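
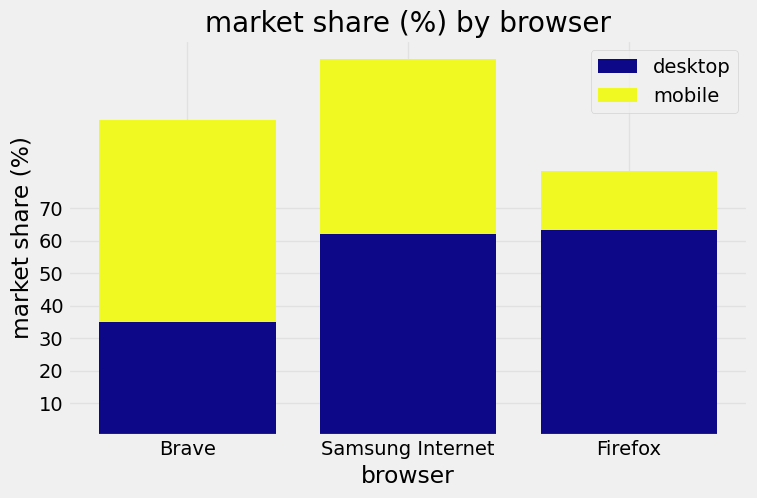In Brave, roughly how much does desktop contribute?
desktop top ≈ 30, bottom ≈ 0; segment ≈ 30.

≈ 30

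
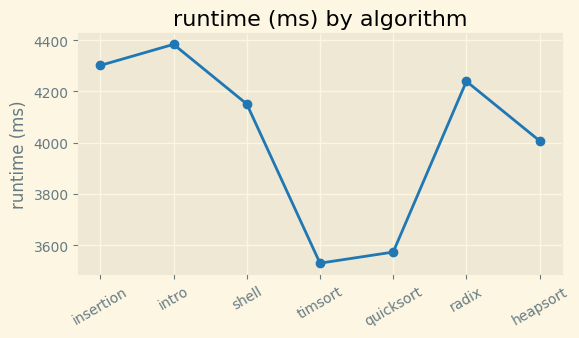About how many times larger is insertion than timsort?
≈ 1.23×

insertion ≈ 4300, timsort ≈ 3500; 4300/3500 ≈ 1.23.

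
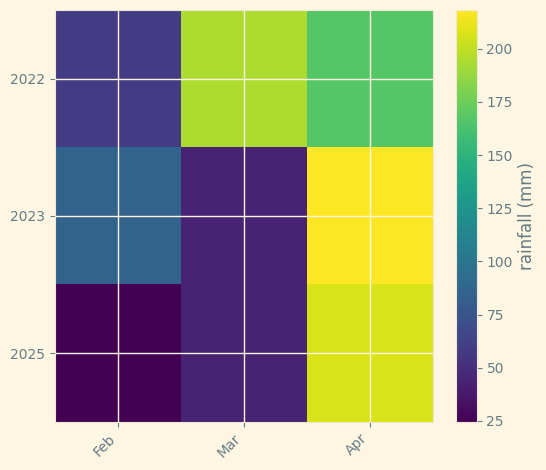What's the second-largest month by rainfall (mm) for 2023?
Top 3 for 2023: Apr ≈ 220, Feb ≈ 80, Mar ≈ 40.

Feb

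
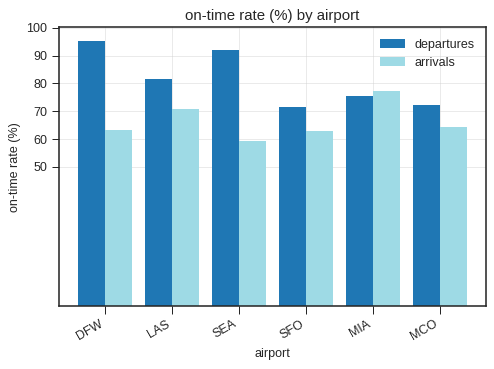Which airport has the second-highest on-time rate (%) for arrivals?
LAS

Top 3 for arrivals: MIA ≈ 80, LAS ≈ 70, MCO ≈ 60.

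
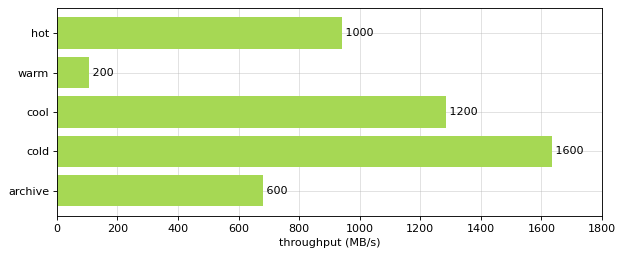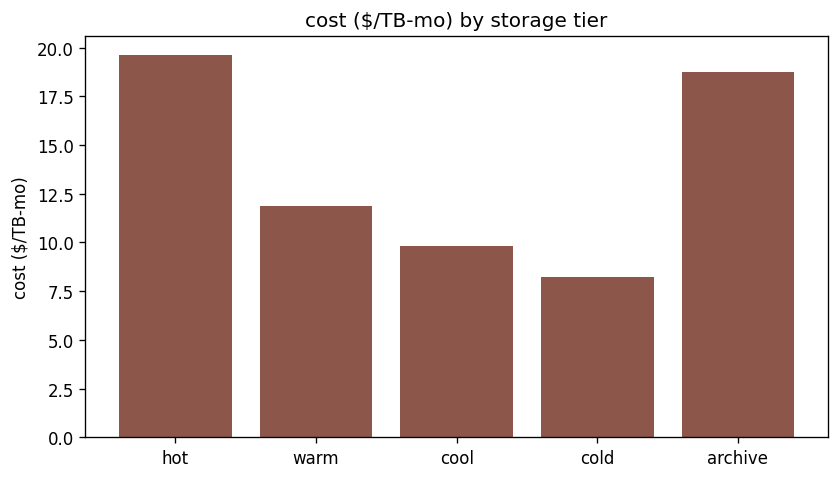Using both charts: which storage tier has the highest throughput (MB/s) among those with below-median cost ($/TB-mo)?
Chart 2 median cost ($/TB-mo) ≈ 12; below-median storage tiers: cool, cold. Among those, cold has the highest throughput (MB/s) (≈ 1600).

cold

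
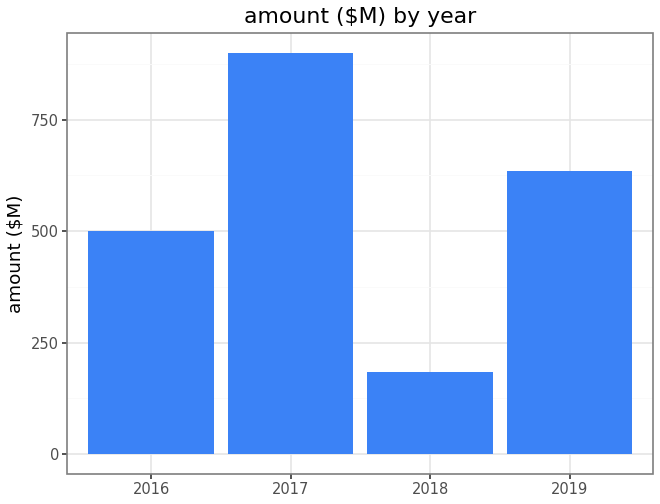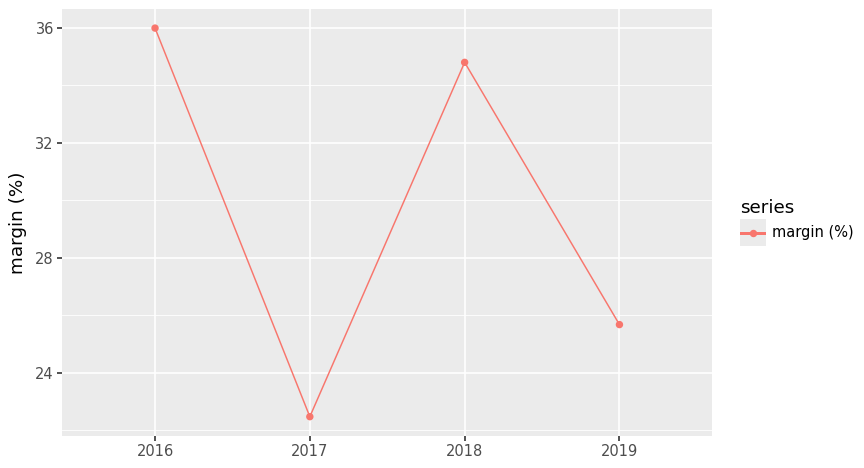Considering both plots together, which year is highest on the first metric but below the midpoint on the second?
2017

Chart 2 median margin (%) ≈ 30; below-median years: 2017, 2019. Among those, 2017 has the highest amount ($M) (≈ 900).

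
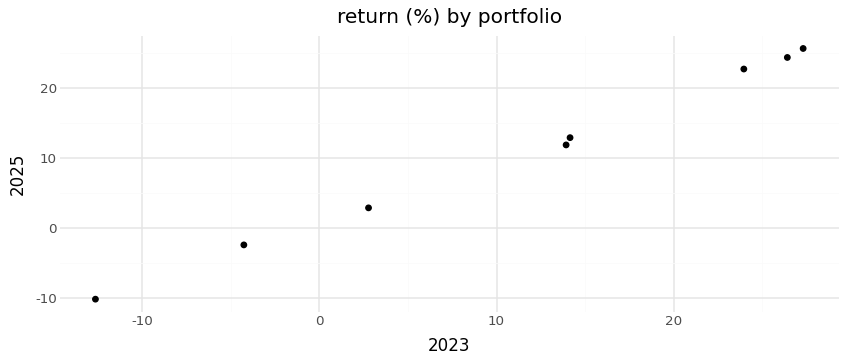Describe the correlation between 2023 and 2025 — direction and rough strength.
positive, strong

Points are positively correlated; strong (|r| ≈ 1.0).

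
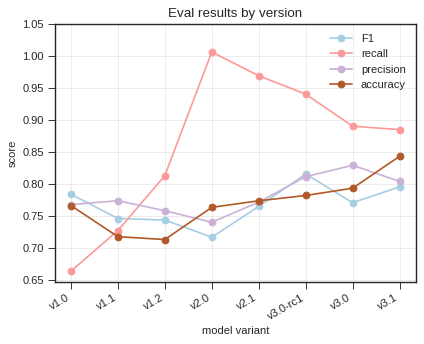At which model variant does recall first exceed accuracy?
v1.0: recall ≈ 0.65 vs accuracy ≈ 0.75 (not yet); v1.1: recall ≈ 0.75 vs accuracy ≈ 0.70 (first crossover).

v1.1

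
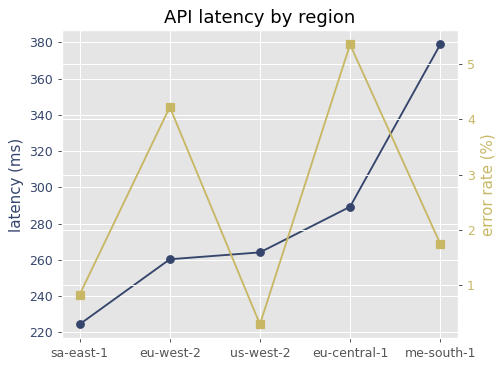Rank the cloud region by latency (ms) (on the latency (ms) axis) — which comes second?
Top 3 (on the latency (ms) axis): me-south-1 ≈ 380, eu-central-1 ≈ 280, us-west-2 ≈ 260.

eu-central-1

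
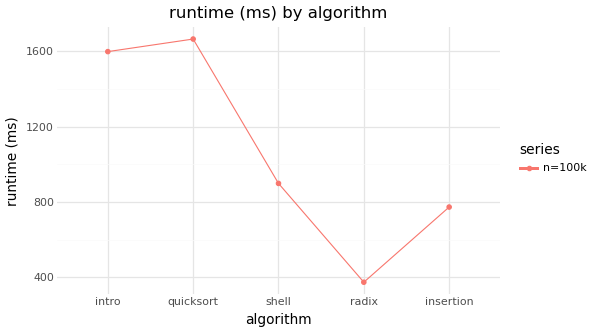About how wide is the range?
≈ 1200

Max quicksort ≈ 1600, min radix ≈ 400; range ≈ 1200.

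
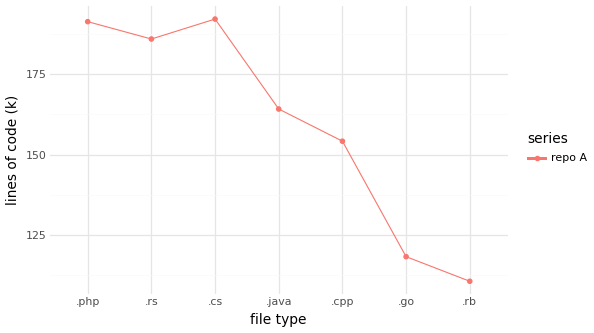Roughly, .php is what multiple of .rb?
.php ≈ 190, .rb ≈ 110; 190/110 ≈ 1.73.

≈ 1.73×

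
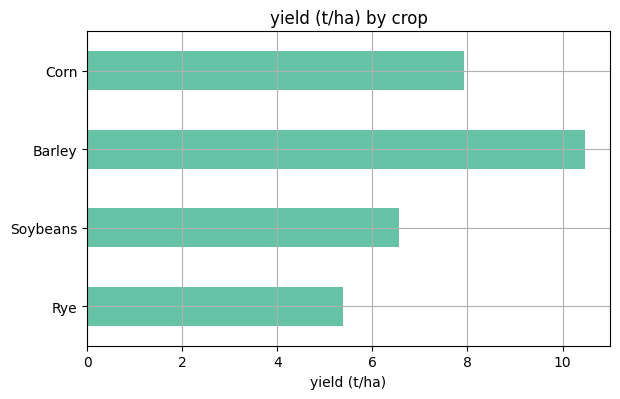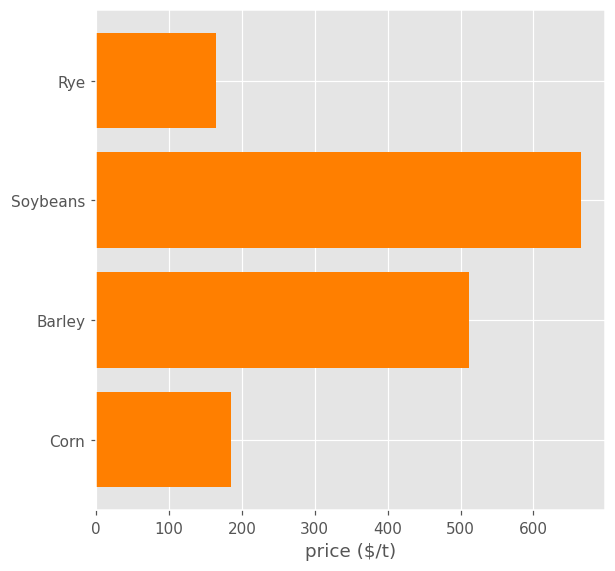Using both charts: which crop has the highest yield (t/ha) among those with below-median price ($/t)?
Corn

Chart 2 median price ($/t) ≈ 300; below-median crops: Rye, Corn. Among those, Corn has the highest yield (t/ha) (≈ 8).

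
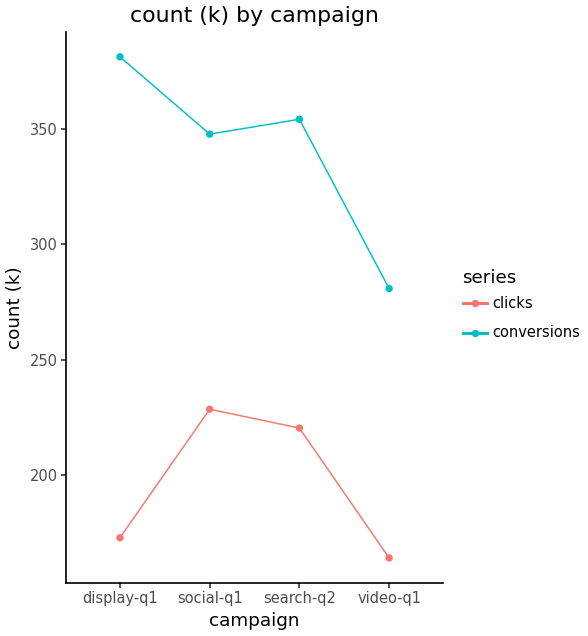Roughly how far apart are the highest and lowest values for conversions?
Max display-q1 ≈ 380, min video-q1 ≈ 280; range ≈ 100.

≈ 100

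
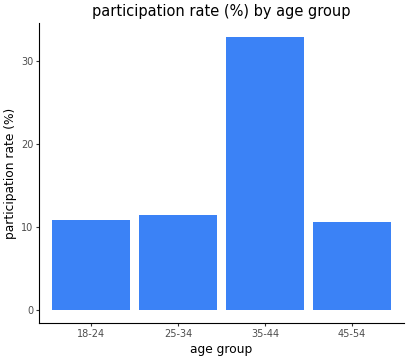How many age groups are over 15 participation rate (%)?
Above 15: 35-44.

1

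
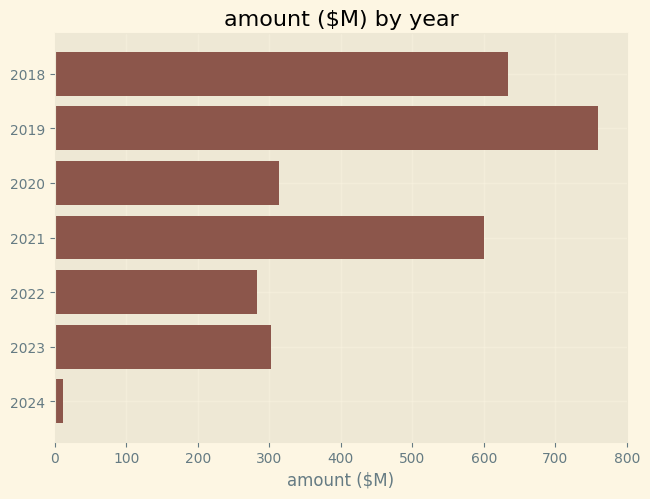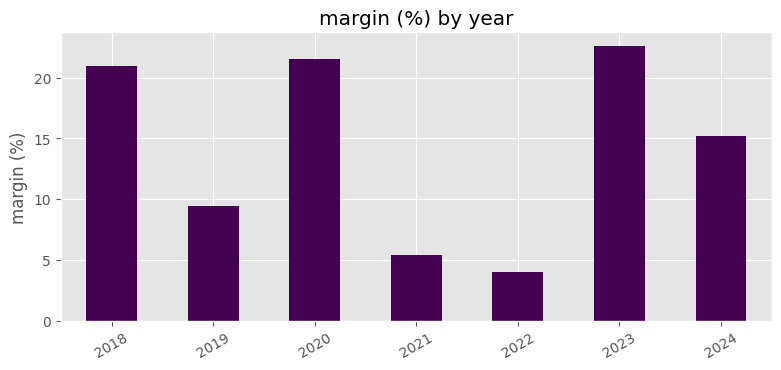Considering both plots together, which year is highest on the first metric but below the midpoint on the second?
Chart 2 median margin (%) ≈ 15; below-median years: 2019, 2021, 2022. Among those, 2019 has the highest amount ($M) (≈ 800).

2019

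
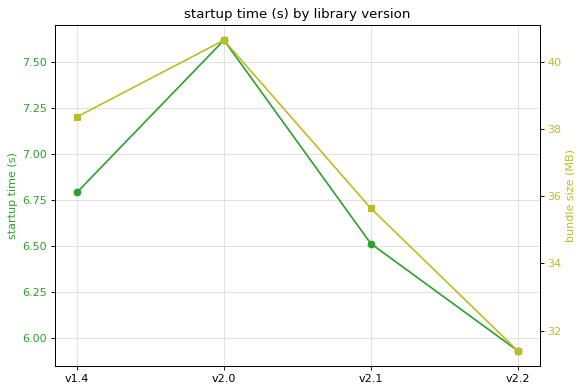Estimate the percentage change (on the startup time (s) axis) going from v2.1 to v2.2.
≈ -9.1%

v2.1 ≈ 6.6, v2.2 ≈ 6.0; (6.0 − 6.6) / 6.6 ≈ -9.1%.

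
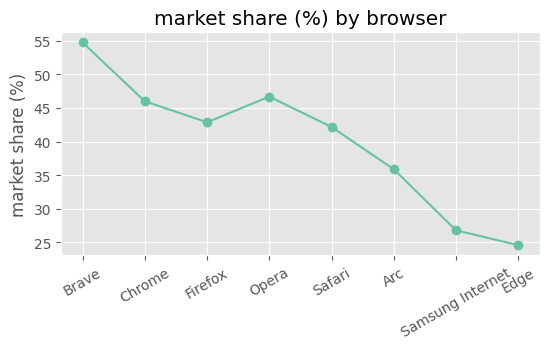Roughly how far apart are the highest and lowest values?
Max Brave ≈ 55, min Edge ≈ 25; range ≈ 30.

≈ 30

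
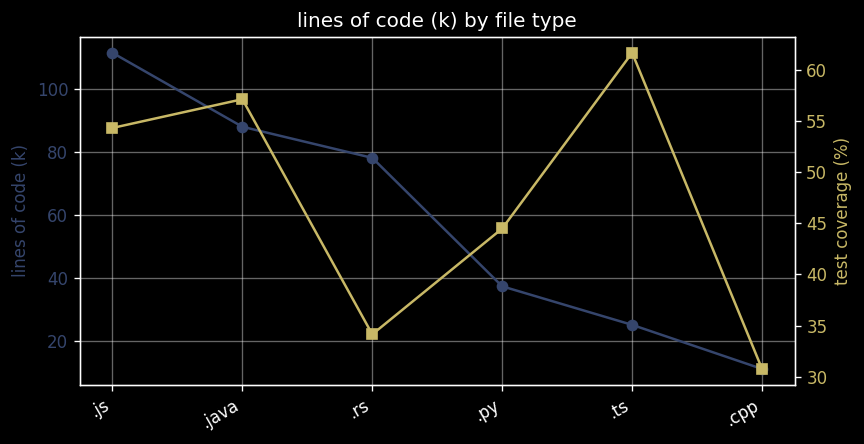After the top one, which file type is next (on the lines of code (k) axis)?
.java

Top 3 (on the lines of code (k) axis): .js ≈ 110, .java ≈ 90, .rs ≈ 80.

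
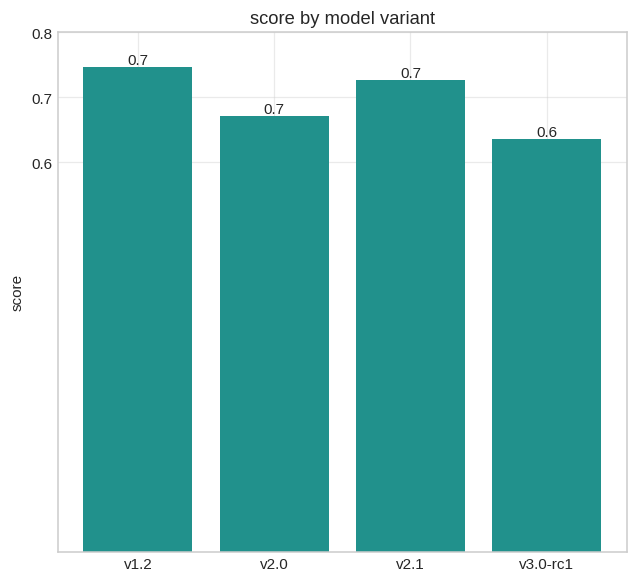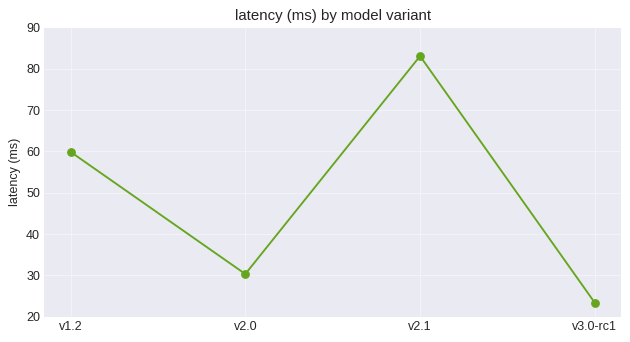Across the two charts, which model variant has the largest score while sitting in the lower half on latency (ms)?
Chart 2 median latency (ms) ≈ 50; below-median model variants: v2.0, v3.0-rc1. Among those, v2.0 has the highest score (≈ 0.7).

v2.0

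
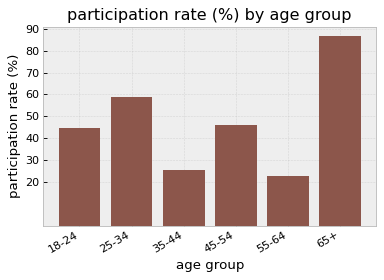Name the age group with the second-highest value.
Top 3: 65+ ≈ 90, 25-34 ≈ 60, 45-54 ≈ 50.

25-34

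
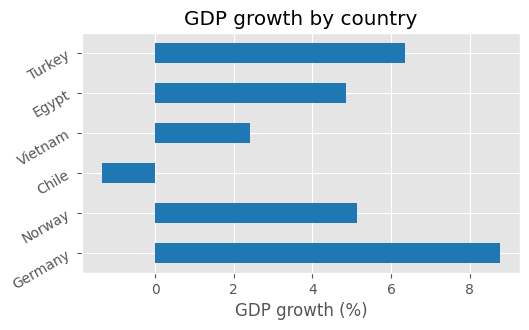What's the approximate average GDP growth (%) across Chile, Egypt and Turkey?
(-1 + 5 + 6) / 3 ≈ 3.

≈ 3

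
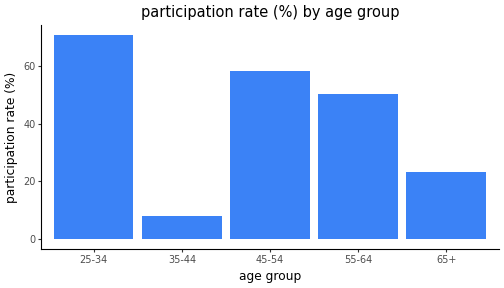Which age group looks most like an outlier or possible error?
35-44

35-44 ≈ 10; the rest sit between ≈ 20 and ≈ 70.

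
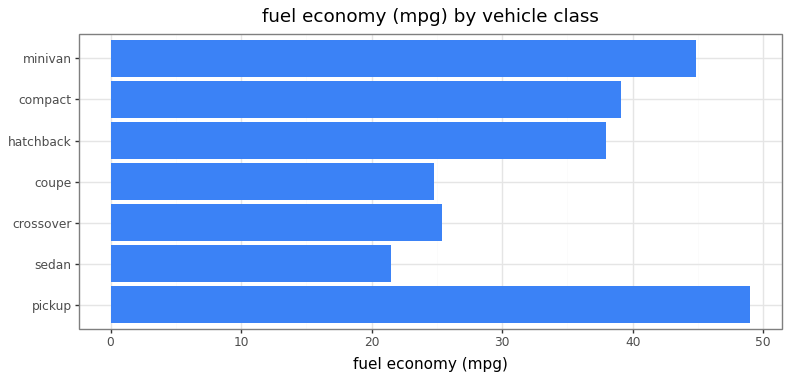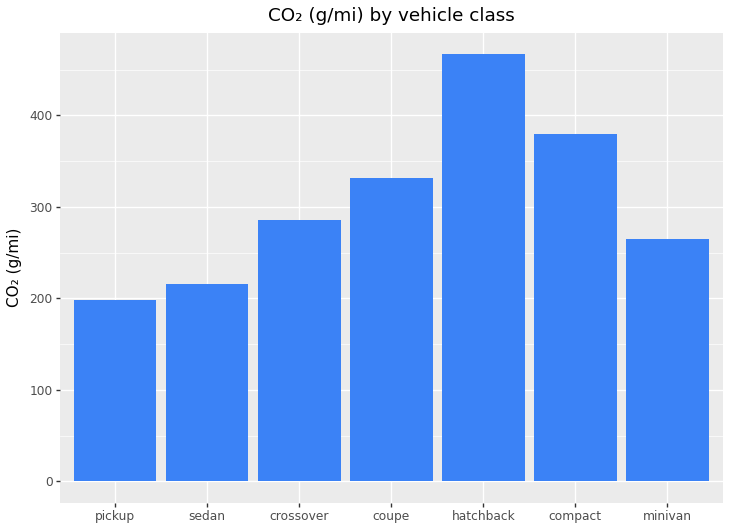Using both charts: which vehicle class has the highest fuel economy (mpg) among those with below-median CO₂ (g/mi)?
pickup

Chart 2 median CO₂ (g/mi) ≈ 300; below-median vehicle classes: pickup, sedan, minivan. Among those, pickup has the highest fuel economy (mpg) (≈ 50).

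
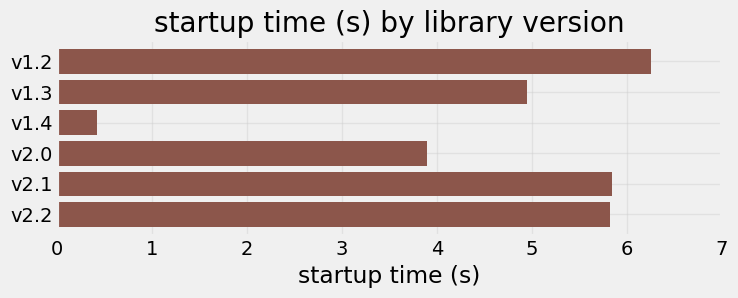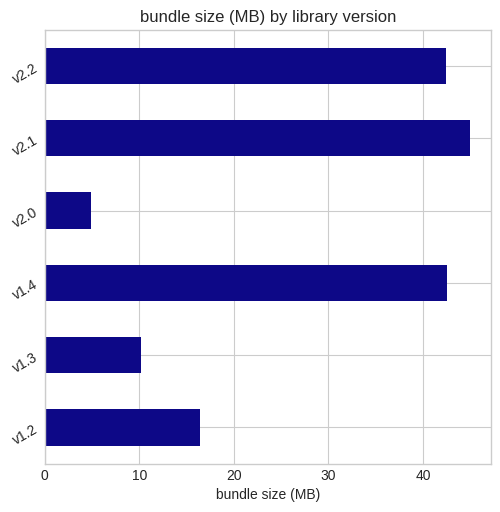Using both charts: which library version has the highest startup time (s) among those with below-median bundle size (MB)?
Chart 2 median bundle size (MB) ≈ 30; below-median library versions: v1.2, v1.3, v2.0. Among those, v1.2 has the highest startup time (s) (≈ 6).

v1.2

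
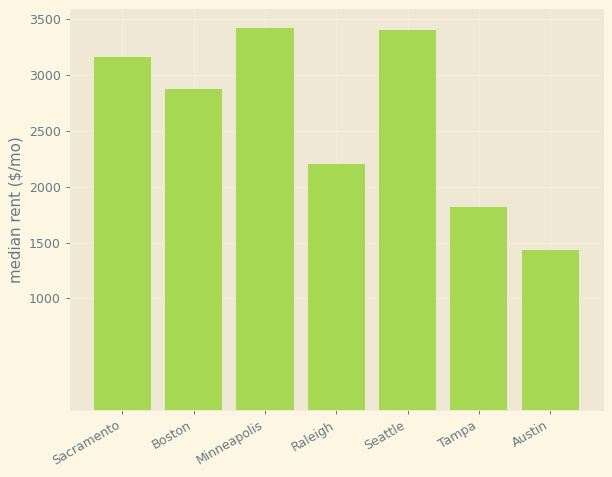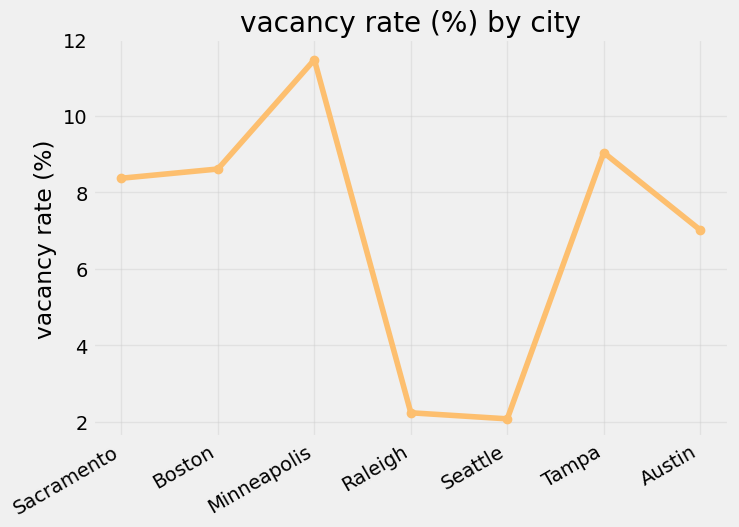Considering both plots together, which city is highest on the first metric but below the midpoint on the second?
Chart 2 median vacancy rate (%) ≈ 8; below-median cities: Raleigh, Seattle, Austin. Among those, Seattle has the highest median rent ($/mo) (≈ 3500).

Seattle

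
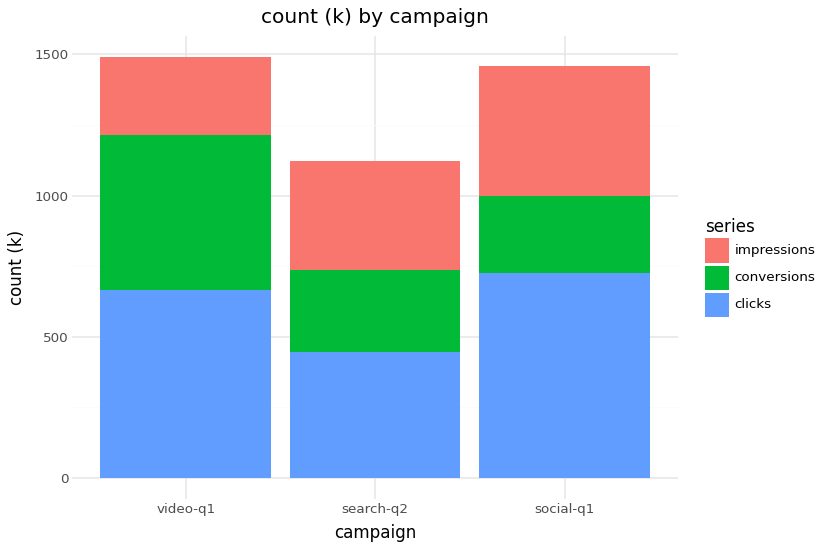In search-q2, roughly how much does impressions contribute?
impressions top ≈ 1200, bottom ≈ 800; segment ≈ 400.

≈ 400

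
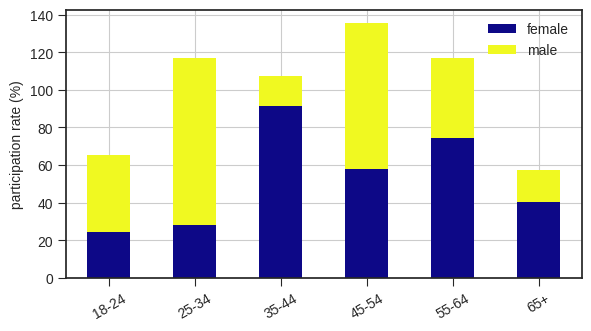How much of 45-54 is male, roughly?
male top ≈ 140, bottom ≈ 60; segment ≈ 80.

≈ 80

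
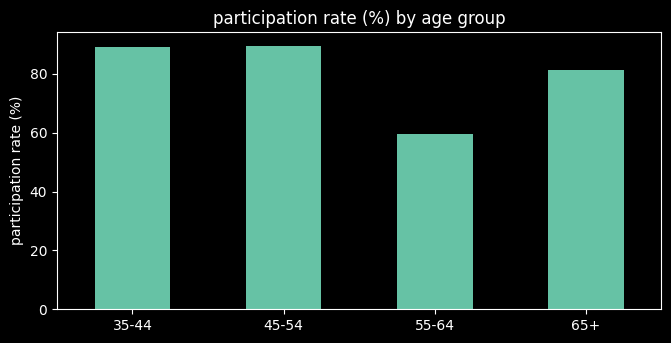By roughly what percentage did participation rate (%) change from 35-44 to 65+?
35-44 ≈ 90, 65+ ≈ 80; (80 − 90) / 90 ≈ -11.1%.

≈ -11.1%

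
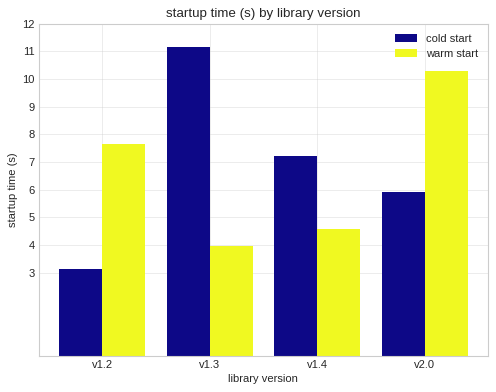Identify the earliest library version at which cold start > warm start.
v1.2: cold start ≈ 3 vs warm start ≈ 8 (not yet); v1.3: cold start ≈ 11 vs warm start ≈ 4 (first crossover).

v1.3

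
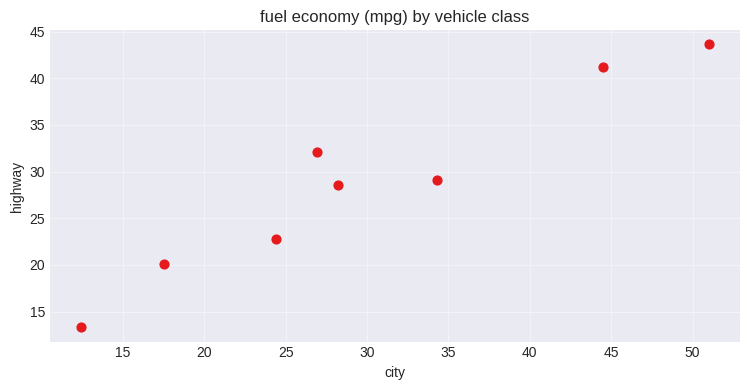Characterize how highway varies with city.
positive, strong

Points are positively correlated; strong (|r| ≈ 1.0).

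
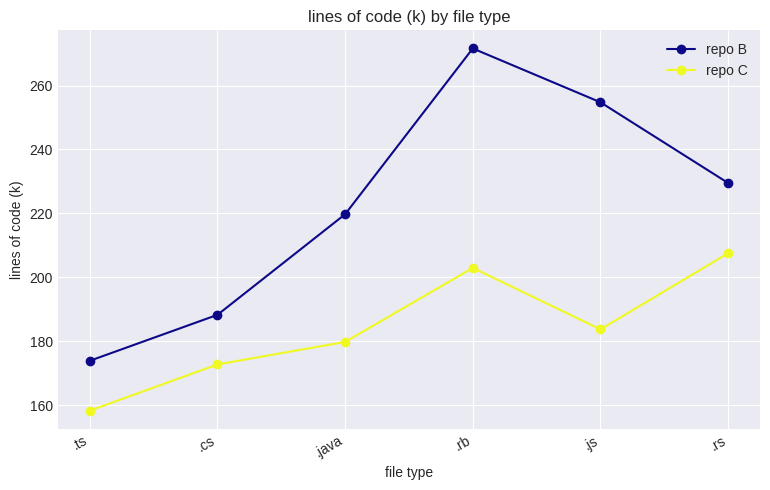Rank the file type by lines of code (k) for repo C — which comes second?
Top 3 for repo C: .rs ≈ 210, .rb ≈ 200, .js ≈ 180.

.rb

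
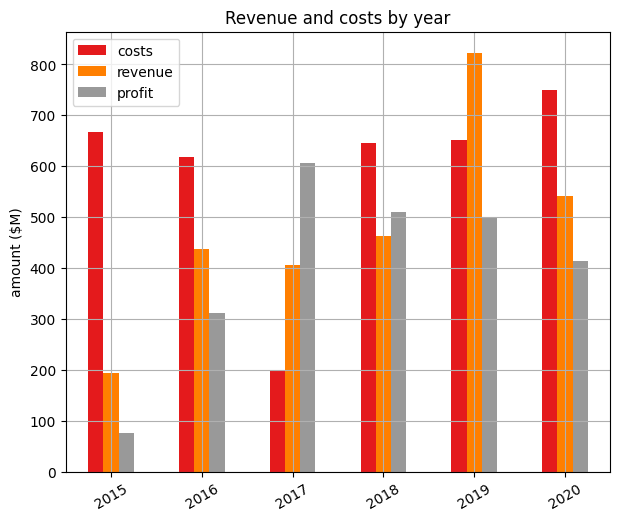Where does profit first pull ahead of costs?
2016: profit ≈ 300 vs costs ≈ 600 (not yet); 2017: profit ≈ 600 vs costs ≈ 200 (first crossover).

2017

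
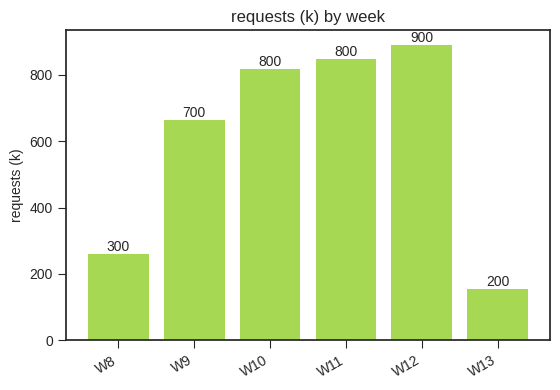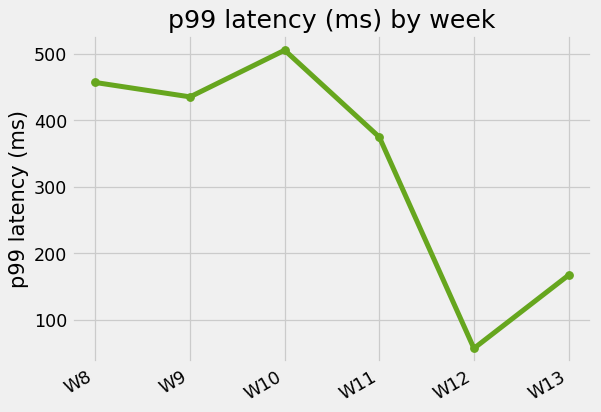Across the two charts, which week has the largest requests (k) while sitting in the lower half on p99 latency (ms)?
Chart 2 median p99 latency (ms) ≈ 400; below-median weeks: W11, W12, W13. Among those, W12 has the highest requests (k) (≈ 900).

W12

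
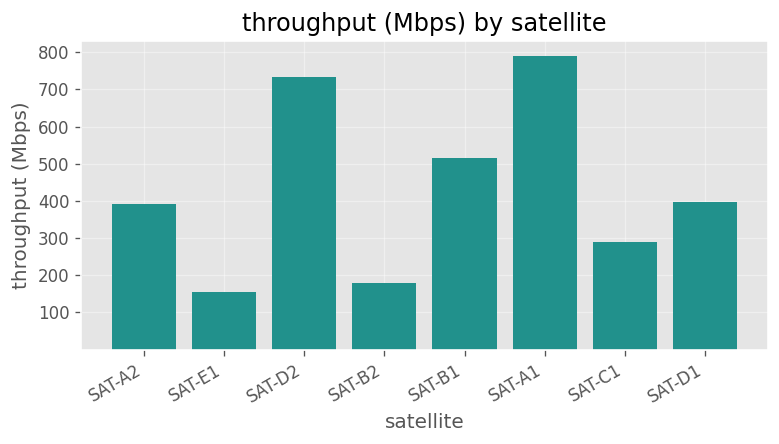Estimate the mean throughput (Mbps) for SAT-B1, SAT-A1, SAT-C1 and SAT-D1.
(500 + 800 + 300 + 400) / 4 ≈ 500.

≈ 500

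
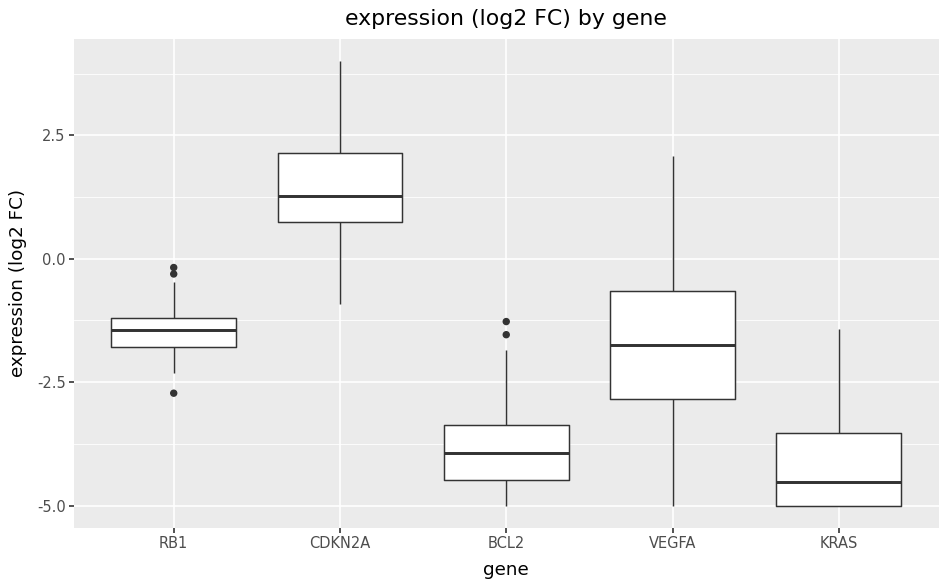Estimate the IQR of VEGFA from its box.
≈ 2.5

Q3 ≈ -0.5, Q1 ≈ -3.0; IQR ≈ 2.5.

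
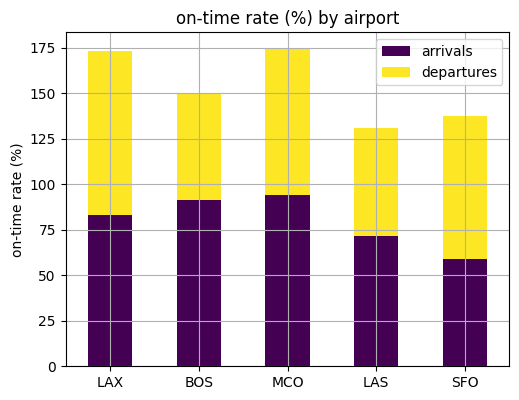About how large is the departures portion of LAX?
≈ 100

departures top ≈ 180, bottom ≈ 80; segment ≈ 100.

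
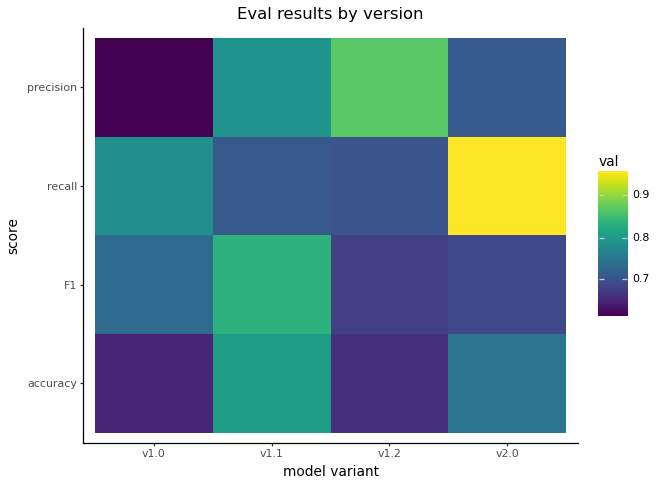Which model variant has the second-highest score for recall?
Top 3 for recall: v2.0 ≈ 0.95, v1.0 ≈ 0.80, v1.1 ≈ 0.70.

v1.0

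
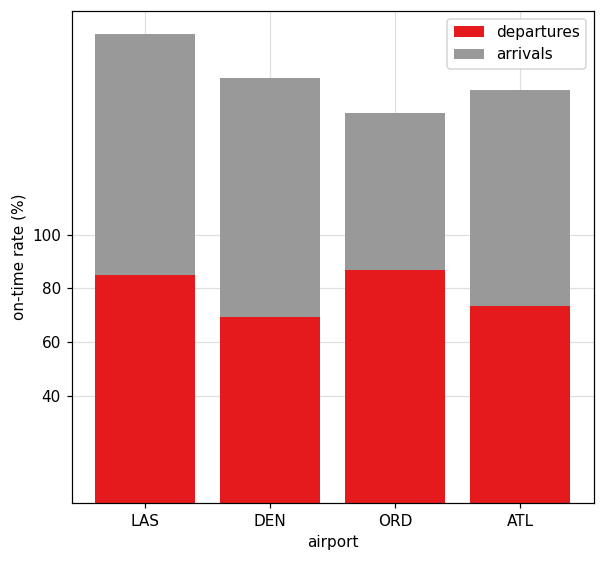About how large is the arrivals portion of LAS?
arrivals top ≈ 180, bottom ≈ 80; segment ≈ 100.

≈ 100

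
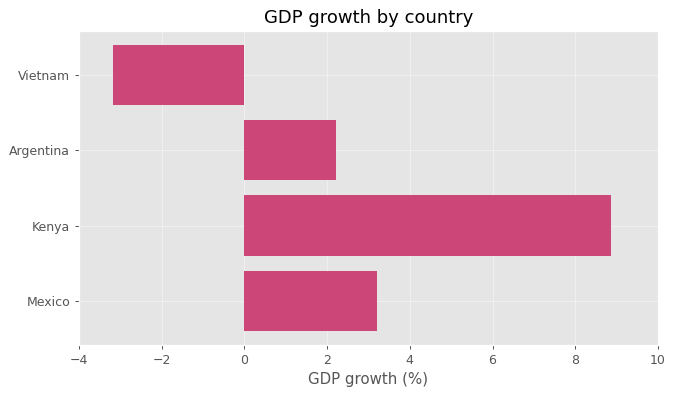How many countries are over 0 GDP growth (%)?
Above 0: Argentina, Kenya, Mexico.

3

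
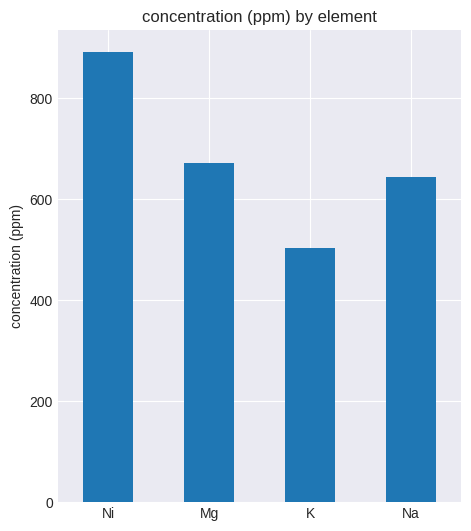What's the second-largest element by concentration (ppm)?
Mg

Top 3: Ni ≈ 900, Mg ≈ 700, Na ≈ 600.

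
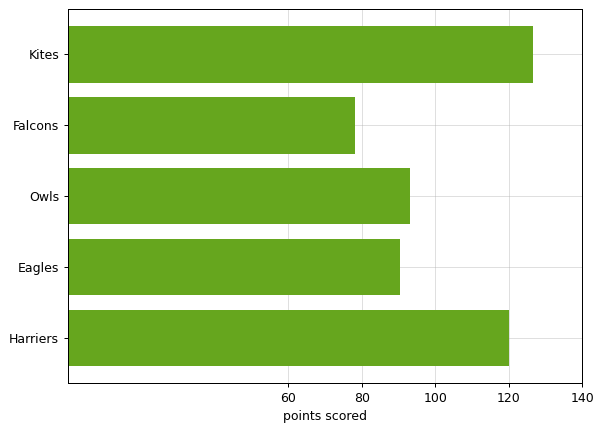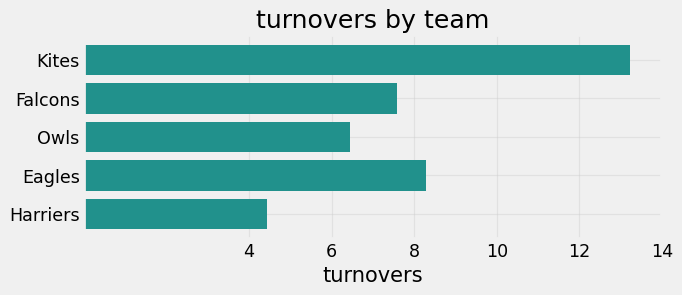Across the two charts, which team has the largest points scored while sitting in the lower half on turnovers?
Chart 2 median turnovers ≈ 8; below-median teams: Owls, Harriers. Among those, Harriers has the highest points scored (≈ 120).

Harriers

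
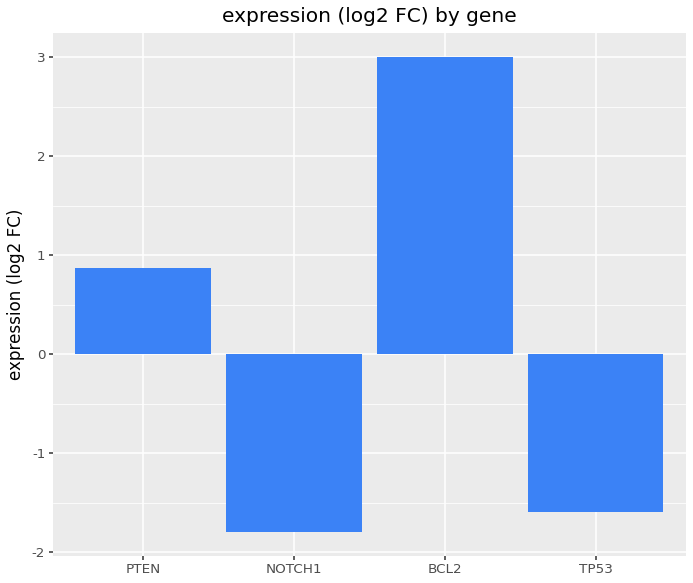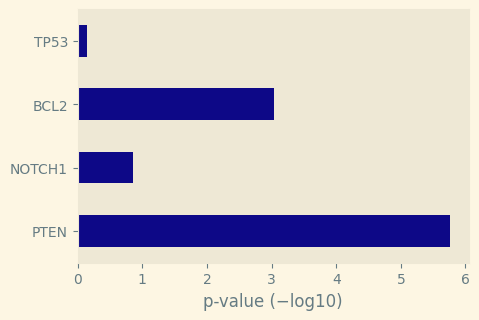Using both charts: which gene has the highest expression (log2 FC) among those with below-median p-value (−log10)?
TP53

Chart 2 median p-value (−log10) ≈ 2; below-median genes: NOTCH1, TP53. Among those, TP53 has the highest expression (log2 FC) (≈ -1.5).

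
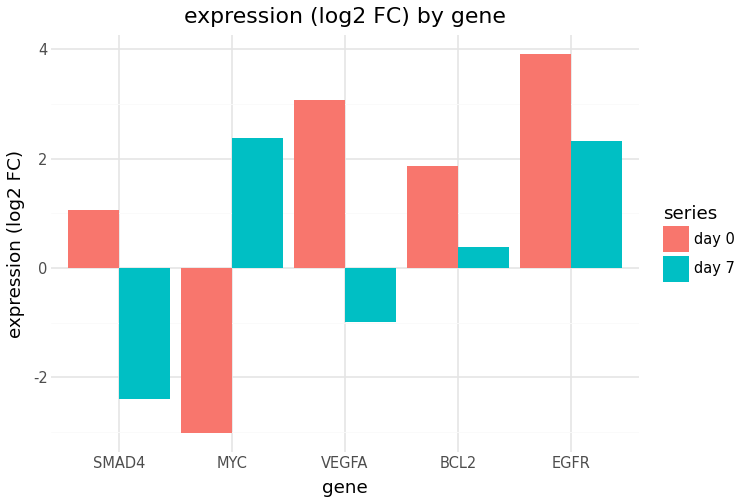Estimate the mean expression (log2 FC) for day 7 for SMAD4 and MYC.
≈ 0

(-2 + 2) / 2 ≈ 0.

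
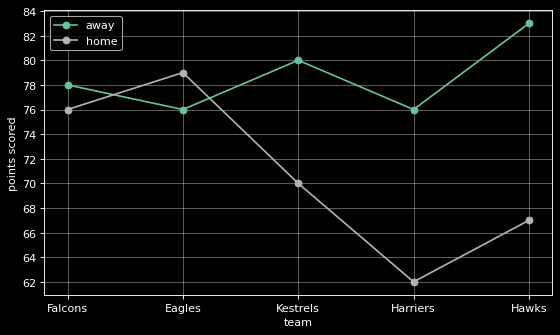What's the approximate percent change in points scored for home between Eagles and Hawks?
≈ -15%

Eagles ≈ 80, Hawks ≈ 68; (68 − 80) / 80 ≈ -15%.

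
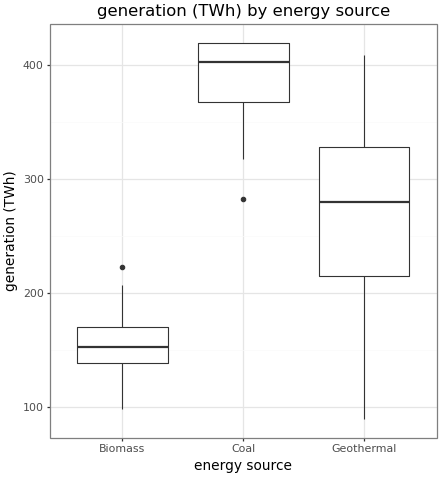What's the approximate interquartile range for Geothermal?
≈ 100

Q3 ≈ 325, Q1 ≈ 225; IQR ≈ 100.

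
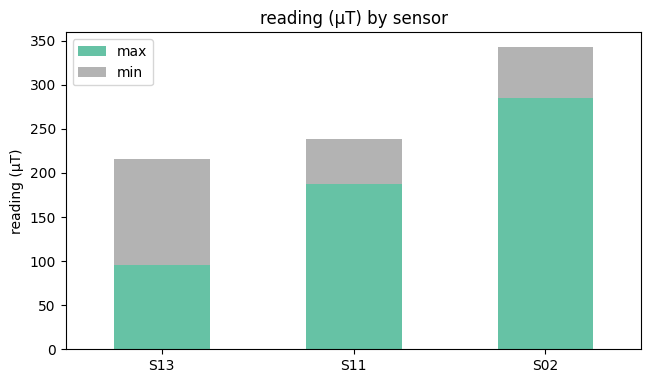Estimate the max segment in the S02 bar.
≈ 300

max top ≈ 300, bottom ≈ 0; segment ≈ 300.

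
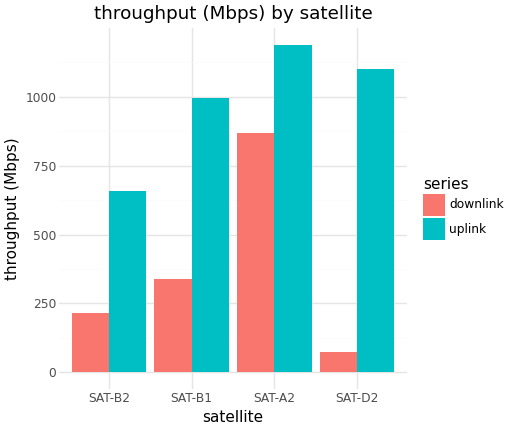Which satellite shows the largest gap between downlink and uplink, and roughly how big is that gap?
SAT-D2, ≈ 1000 Mbps

SAT-D2: downlink ≈ 100, uplink ≈ 1100 → gap ≈ 1000. Next-largest (SAT-B1) is only ≈ 700.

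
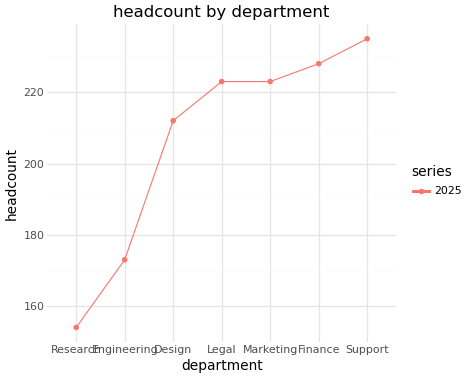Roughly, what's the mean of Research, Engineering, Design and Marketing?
≈ 188

(150 + 170 + 210 + 220) / 4 ≈ 188.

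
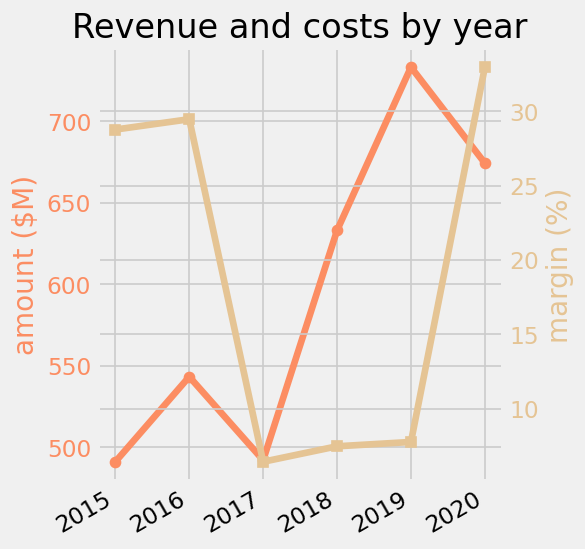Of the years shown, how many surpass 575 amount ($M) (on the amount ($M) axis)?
Above 575: 2018, 2019, 2020.

3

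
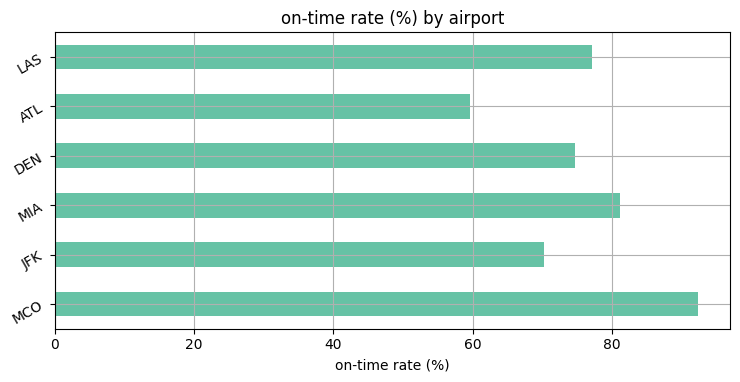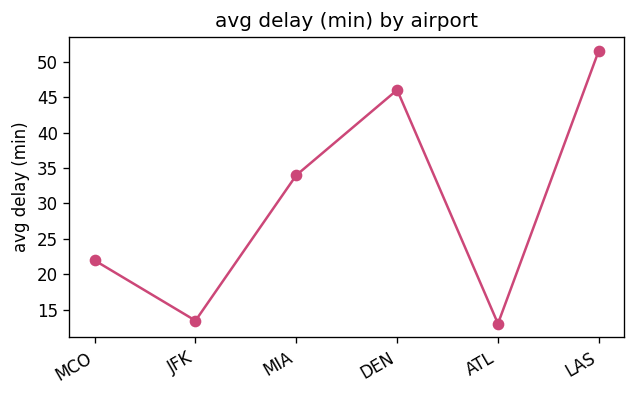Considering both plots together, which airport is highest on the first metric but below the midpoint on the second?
Chart 2 median avg delay (min) ≈ 30; below-median airports: MCO, JFK, ATL. Among those, MCO has the highest on-time rate (%) (≈ 90).

MCO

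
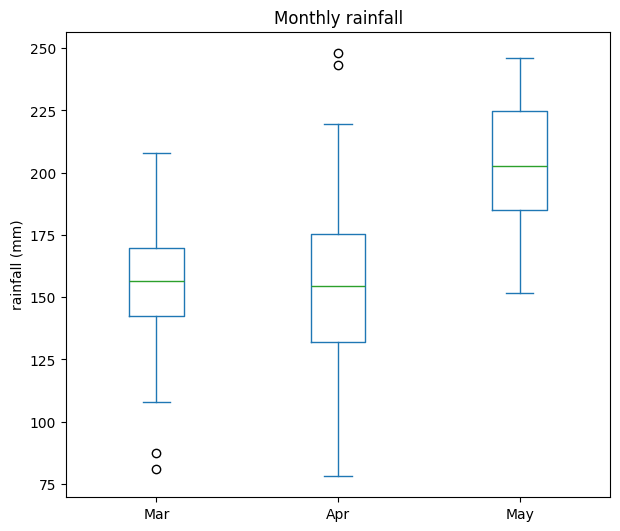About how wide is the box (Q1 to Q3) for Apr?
Q3 ≈ 175, Q1 ≈ 130; IQR ≈ 45.

≈ 45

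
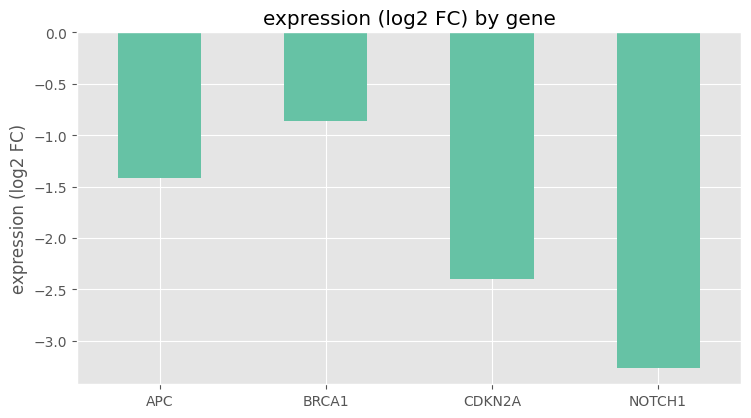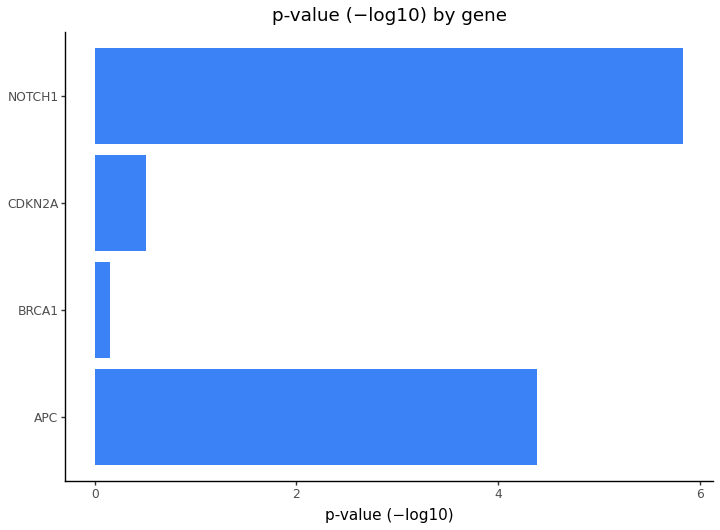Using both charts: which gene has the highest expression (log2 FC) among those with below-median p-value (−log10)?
Chart 2 median p-value (−log10) ≈ 2; below-median genes: BRCA1, CDKN2A. Among those, BRCA1 has the highest expression (log2 FC) (≈ -1).

BRCA1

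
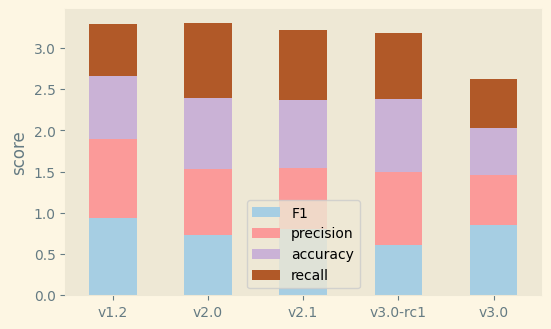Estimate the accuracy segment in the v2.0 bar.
accuracy top ≈ 2.5, bottom ≈ 1.5; segment ≈ 1.0.

≈ 1.0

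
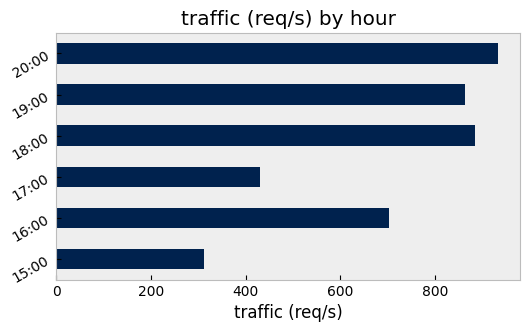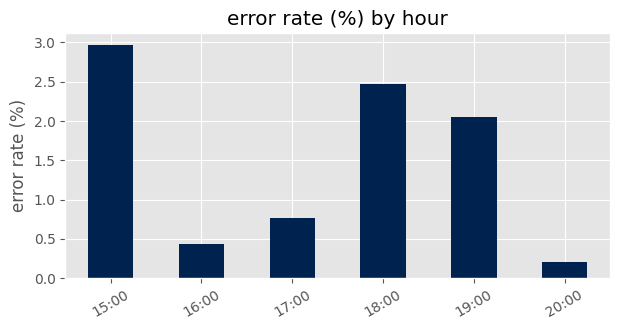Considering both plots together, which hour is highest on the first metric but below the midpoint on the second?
Chart 2 median error rate (%) ≈ 1.5; below-median hours: 16:00, 17:00, 20:00. Among those, 20:00 has the highest traffic (req/s) (≈ 900).

20:00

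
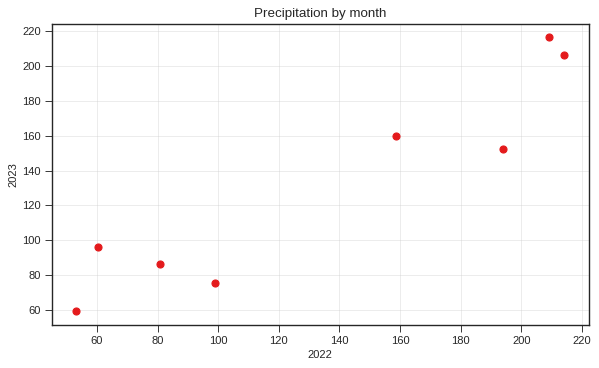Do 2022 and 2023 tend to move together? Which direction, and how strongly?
Points are positively correlated; strong (|r| ≈ 0.9).

positive, strong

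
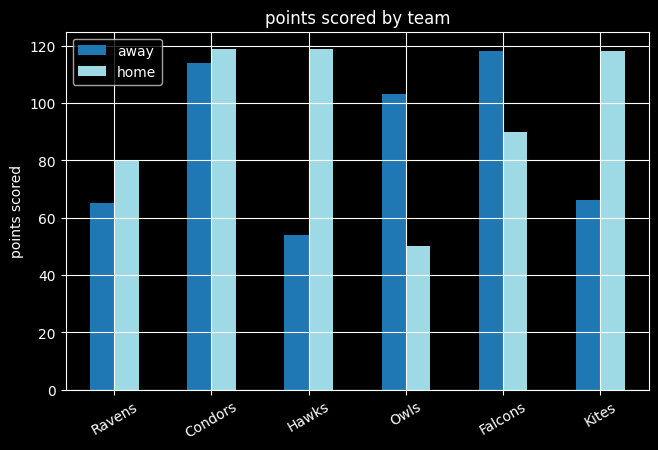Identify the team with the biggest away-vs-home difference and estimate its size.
Hawks: away ≈ 50, home ≈ 120 → gap ≈ 70. Next-largest (Owls) is only ≈ 50.

Hawks, ≈ 70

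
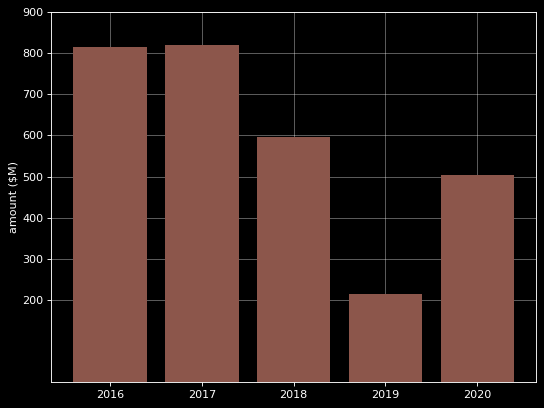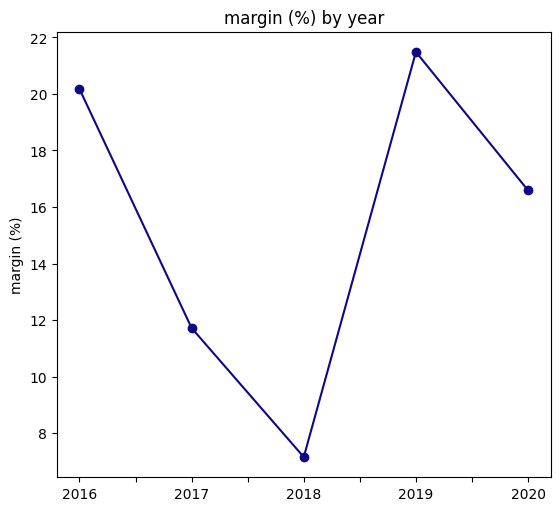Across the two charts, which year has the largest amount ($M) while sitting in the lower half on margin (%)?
2017

Chart 2 median margin (%) ≈ 16; below-median years: 2017, 2018. Among those, 2017 has the highest amount ($M) (≈ 800).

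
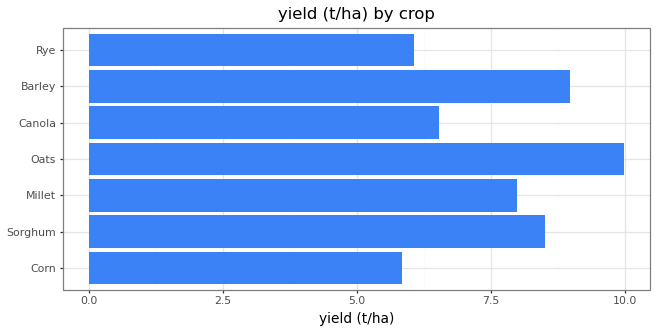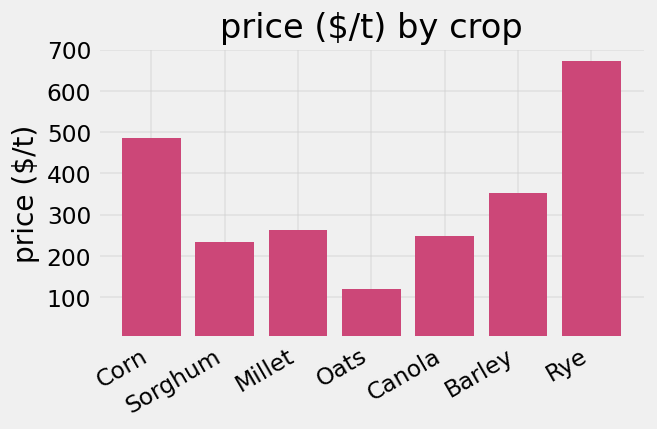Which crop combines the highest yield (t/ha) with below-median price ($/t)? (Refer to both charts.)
Oats

Chart 2 median price ($/t) ≈ 300; below-median crops: Sorghum, Oats, Canola. Among those, Oats has the highest yield (t/ha) (≈ 10).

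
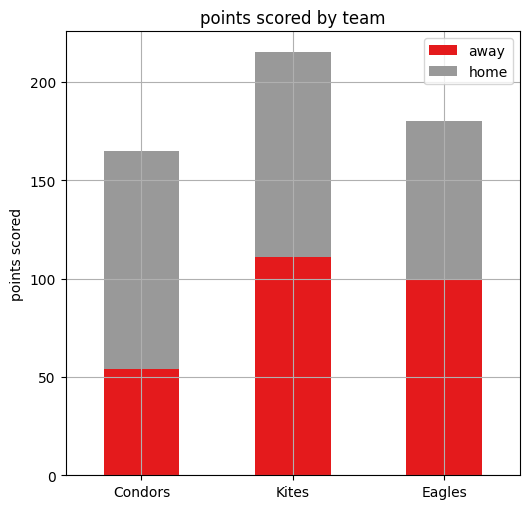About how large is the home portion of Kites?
≈ 100

home top ≈ 220, bottom ≈ 120; segment ≈ 100.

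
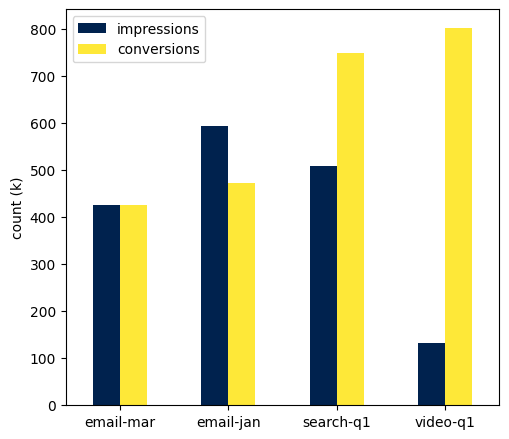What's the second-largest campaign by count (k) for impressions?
Top 3 for impressions: email-jan ≈ 600, search-q1 ≈ 500, email-mar ≈ 400.

search-q1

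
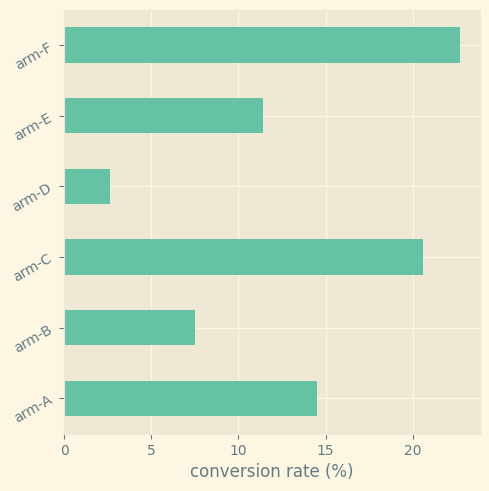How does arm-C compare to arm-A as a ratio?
arm-C ≈ 20, arm-A ≈ 14; 20/14 ≈ 1.43.

≈ 1.43×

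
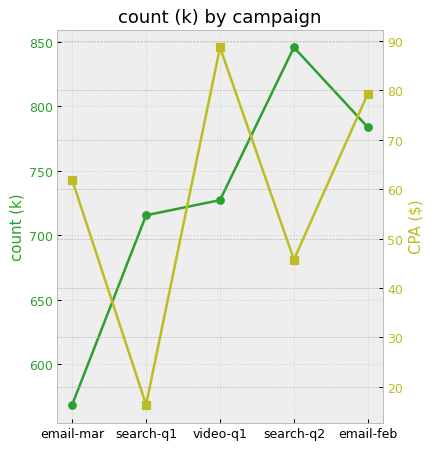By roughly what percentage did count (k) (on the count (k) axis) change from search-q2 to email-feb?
≈ -8.8%

search-q2 ≈ 850, email-feb ≈ 775; (775 − 850) / 850 ≈ -8.8%.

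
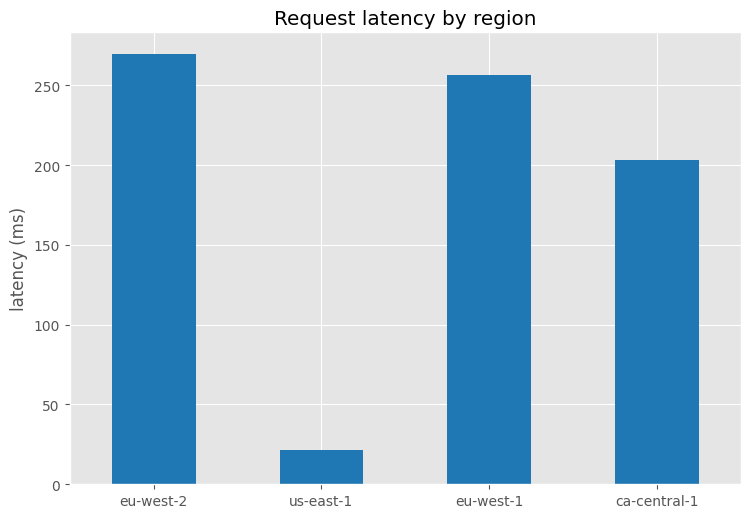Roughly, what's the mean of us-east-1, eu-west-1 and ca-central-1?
(25 + 250 + 200) / 3 ≈ 158.

≈ 158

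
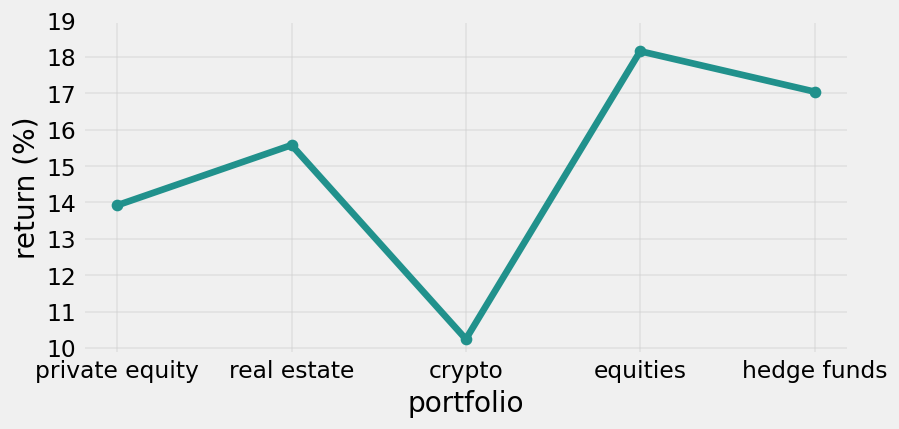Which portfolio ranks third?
Top 4: equities ≈ 18, hedge funds ≈ 17, real estate ≈ 16, private equity ≈ 14.

real estate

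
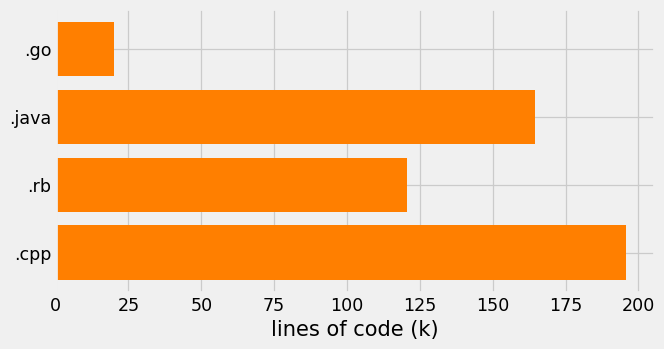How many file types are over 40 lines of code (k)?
Above 40: .java, .rb, .cpp.

3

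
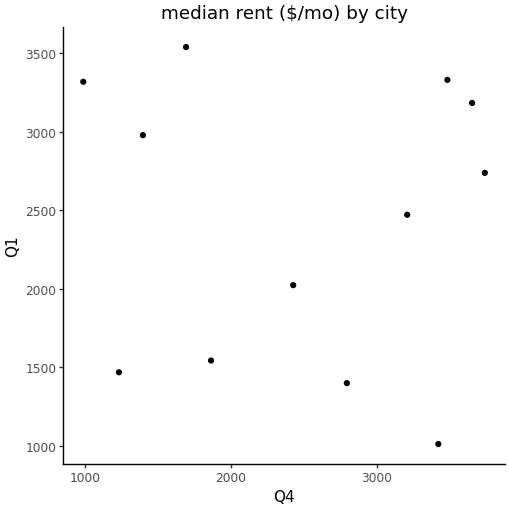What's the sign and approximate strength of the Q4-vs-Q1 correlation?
no clear correlation

Points are roughly uncorrelated; weak (|r| ≈ 0.0).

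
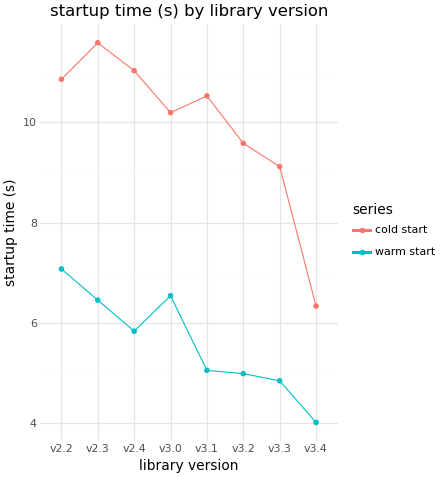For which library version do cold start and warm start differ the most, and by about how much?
v3.1: cold start ≈ 11, warm start ≈ 5 → gap ≈ 6. Next-largest (v2.4) is only ≈ 5.

v3.1, ≈ 6 s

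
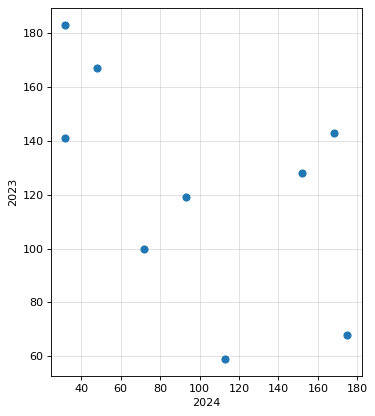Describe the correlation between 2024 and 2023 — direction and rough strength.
Points are negatively correlated; moderate (|r| ≈ 0.5).

negative, moderate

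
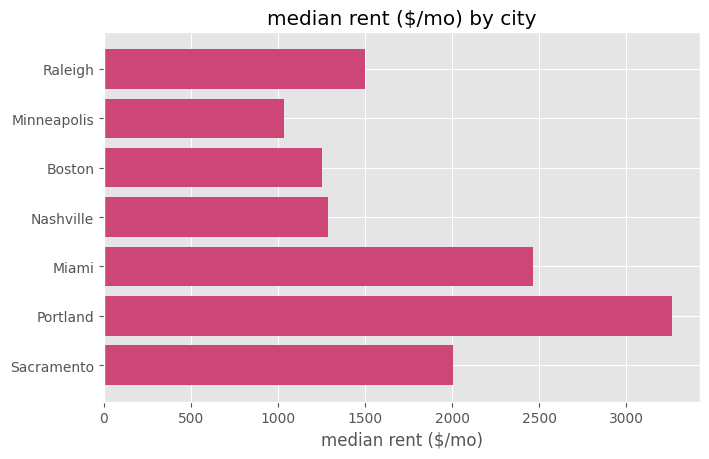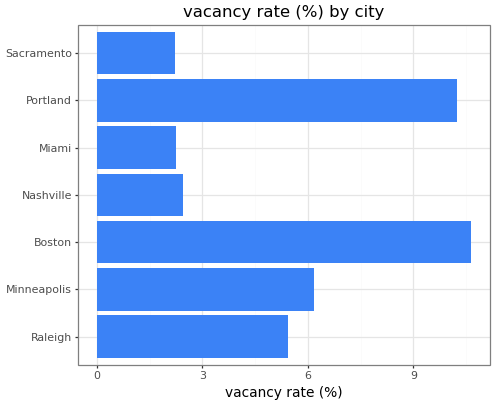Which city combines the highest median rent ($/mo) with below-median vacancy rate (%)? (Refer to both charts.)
Miami

Chart 2 median vacancy rate (%) ≈ 5; below-median cities: Nashville, Miami, Sacramento. Among those, Miami has the highest median rent ($/mo) (≈ 2500).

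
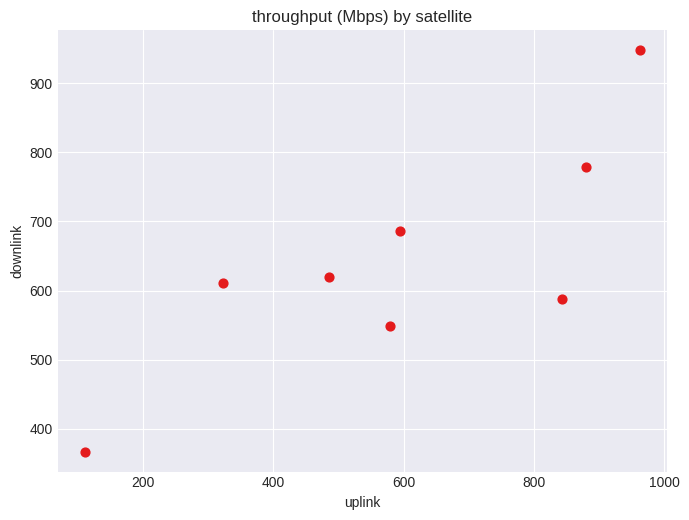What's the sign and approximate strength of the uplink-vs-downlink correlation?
Points are positively correlated; strong (|r| ≈ 0.8).

positive, strong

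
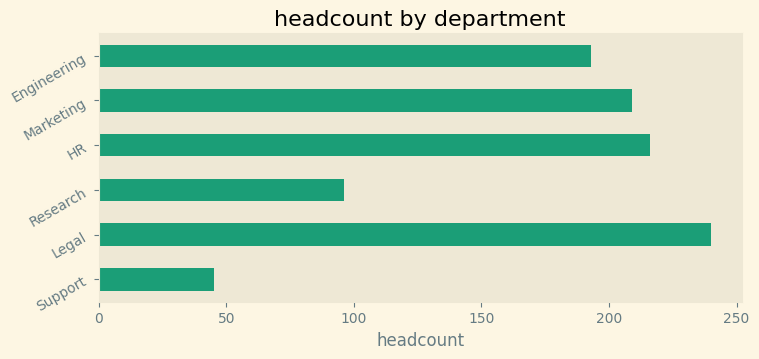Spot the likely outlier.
Support ≈ 40; the rest sit between ≈ 100 and ≈ 240.

Support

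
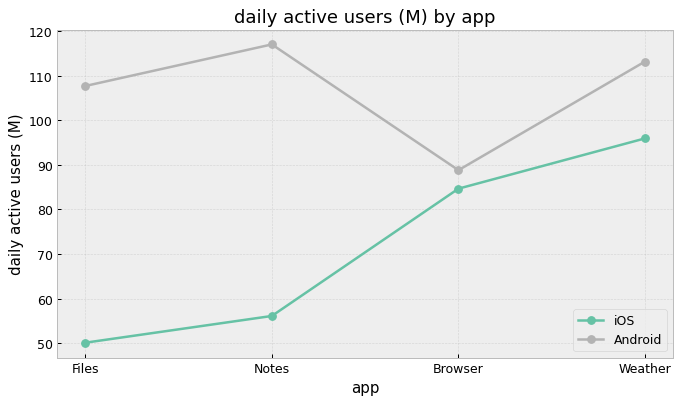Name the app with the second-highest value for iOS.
Top 3 for iOS: Weather ≈ 100, Browser ≈ 80, Notes ≈ 60.

Browser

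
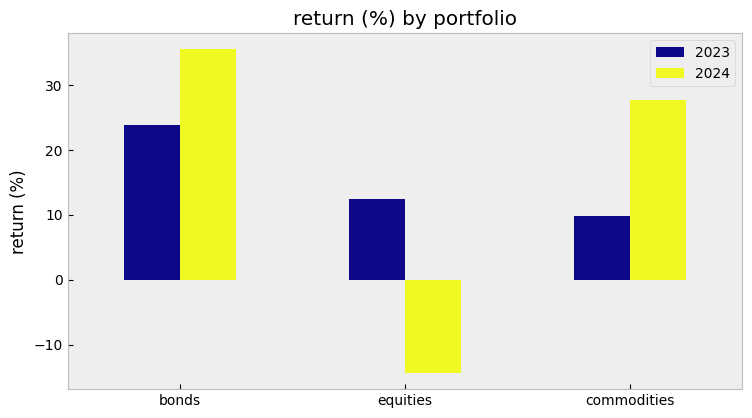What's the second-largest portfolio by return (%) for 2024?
commodities

Top 3 for 2024: bonds ≈ 35, commodities ≈ 30, equities ≈ -15.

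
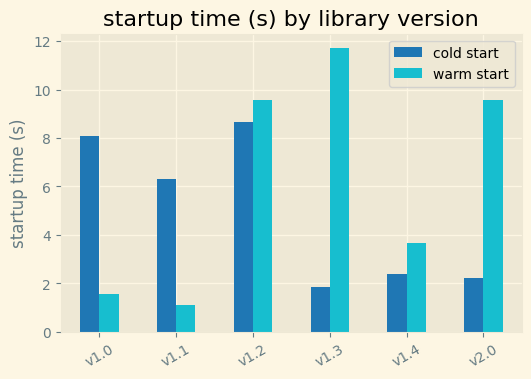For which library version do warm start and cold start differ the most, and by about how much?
v1.3: warm start ≈ 12, cold start ≈ 2 → gap ≈ 10. Next-largest (v2.0) is only ≈ 8.

v1.3, ≈ 10 s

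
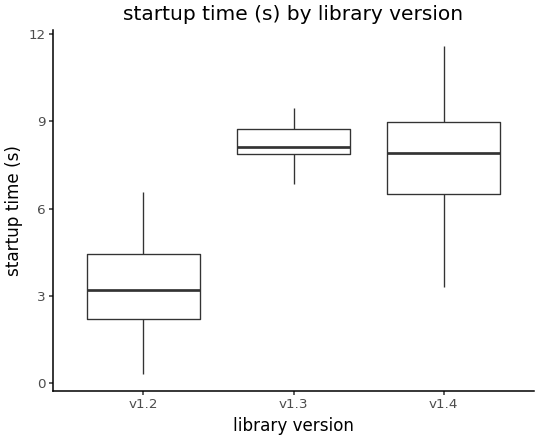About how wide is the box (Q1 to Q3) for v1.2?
≈ 2.5

Q3 ≈ 4.5, Q1 ≈ 2.0; IQR ≈ 2.5.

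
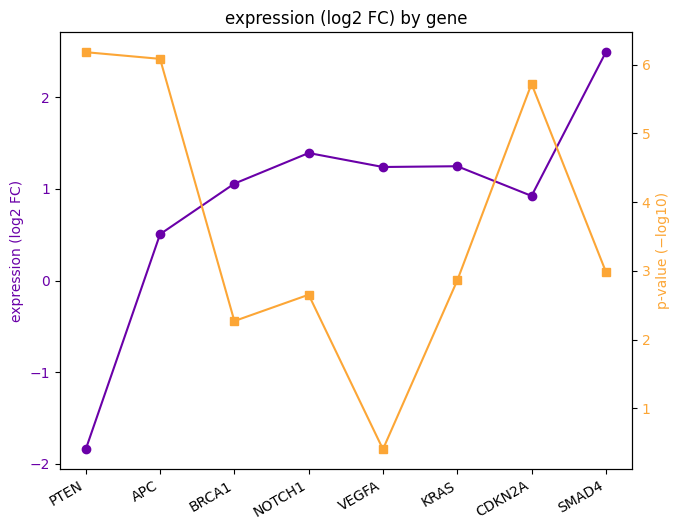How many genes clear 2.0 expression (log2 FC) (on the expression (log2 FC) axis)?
Above 2.0: SMAD4.

1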